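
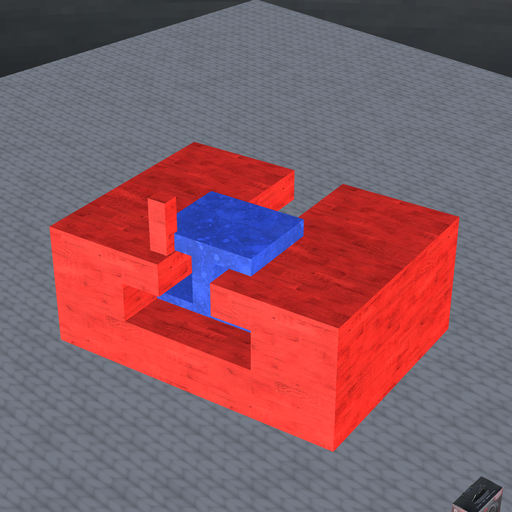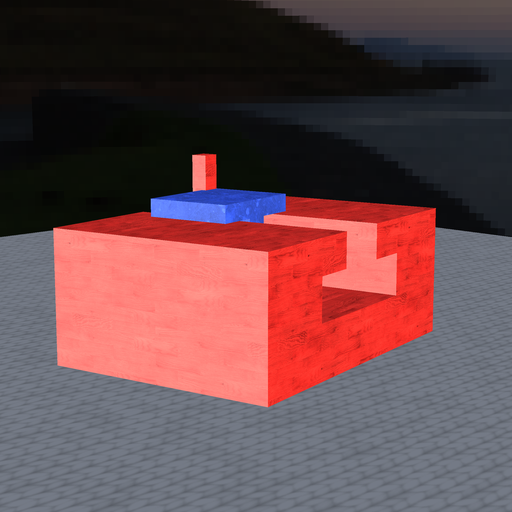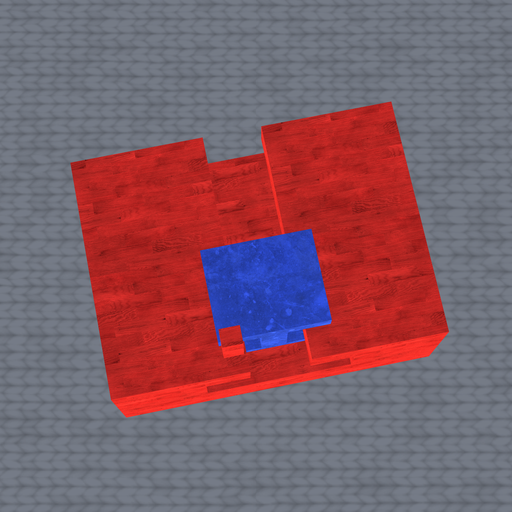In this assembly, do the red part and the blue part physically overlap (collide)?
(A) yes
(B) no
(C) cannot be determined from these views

(A) yes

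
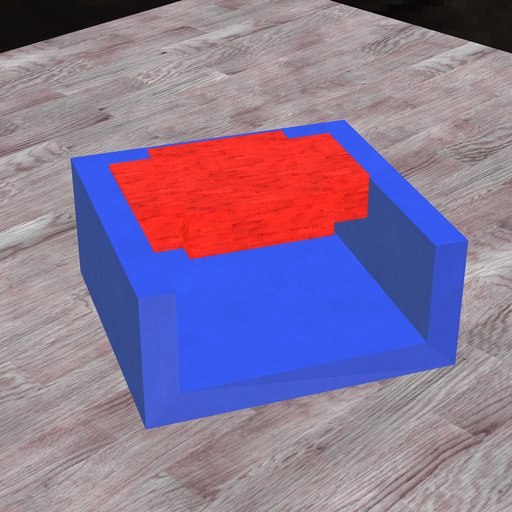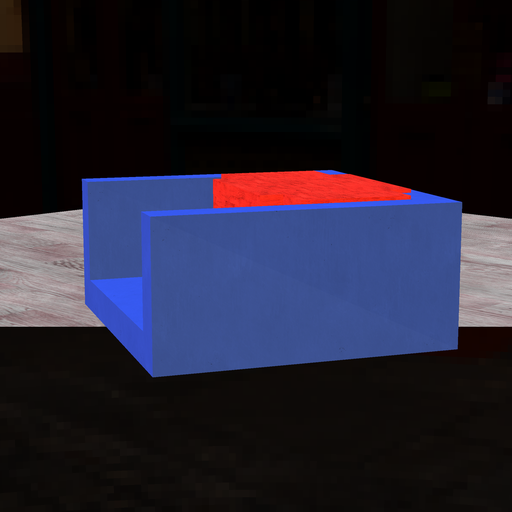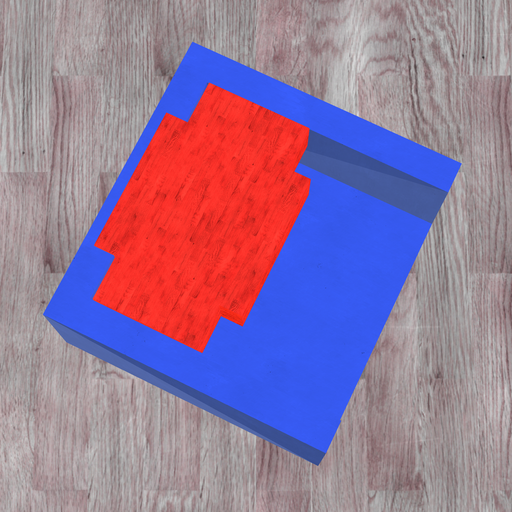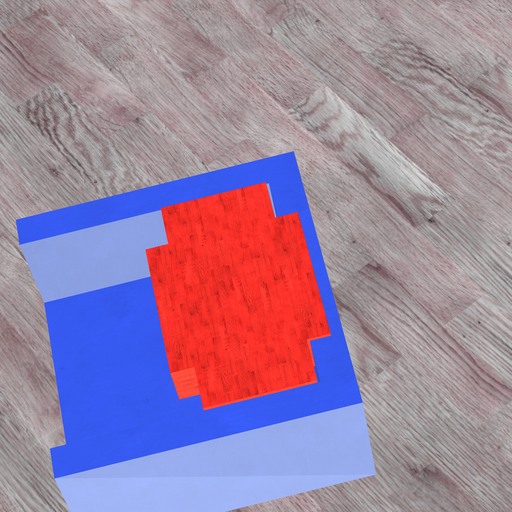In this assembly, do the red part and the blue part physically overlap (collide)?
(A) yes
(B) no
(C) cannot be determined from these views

(A) yes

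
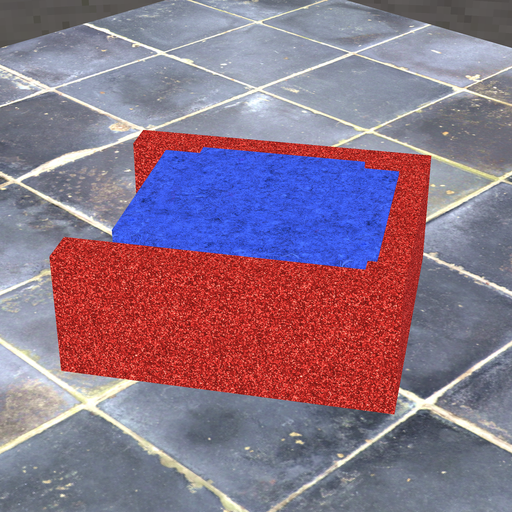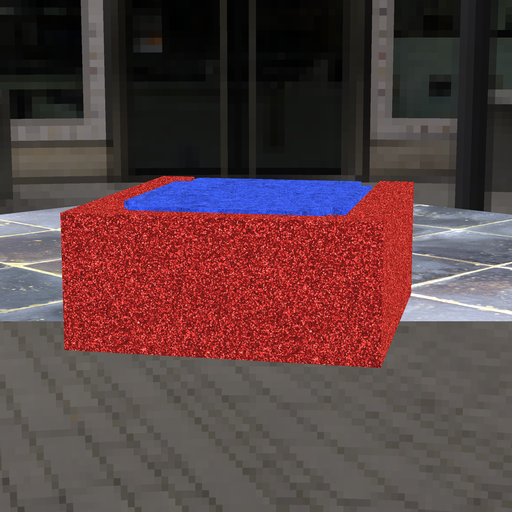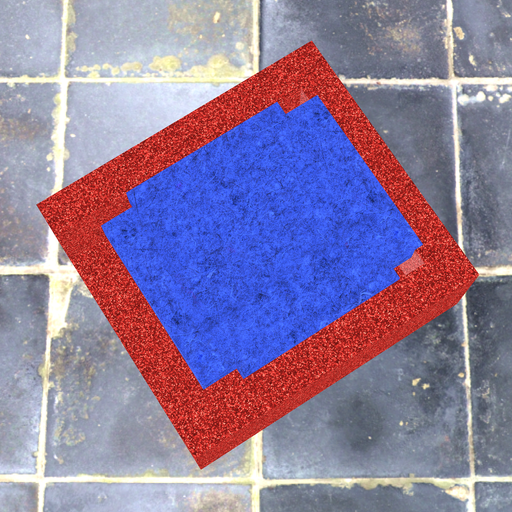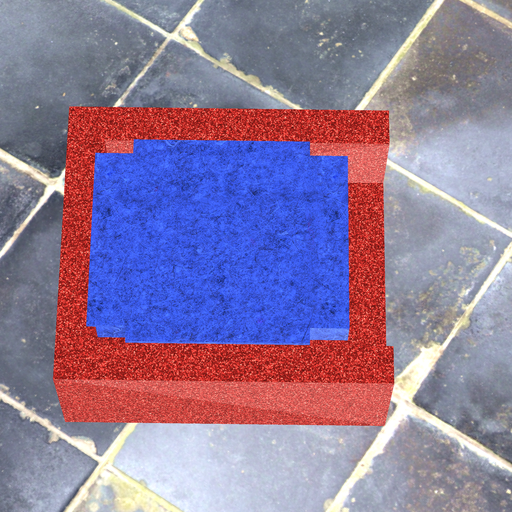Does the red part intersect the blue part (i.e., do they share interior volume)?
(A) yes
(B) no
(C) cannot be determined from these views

(A) yes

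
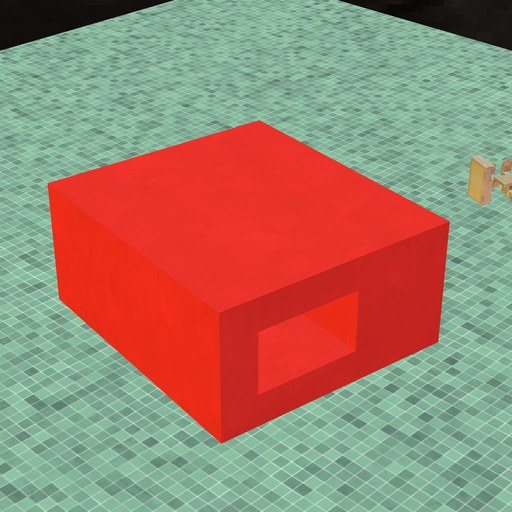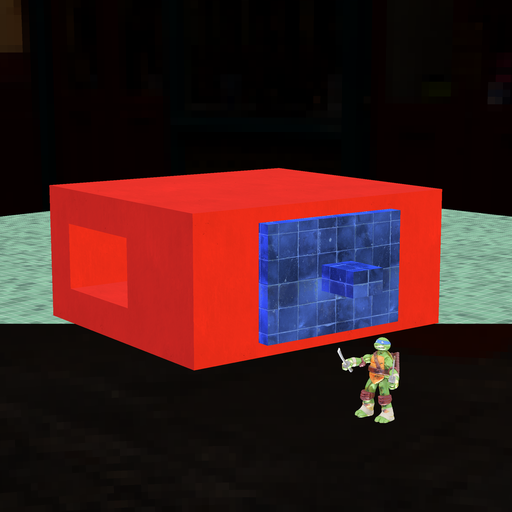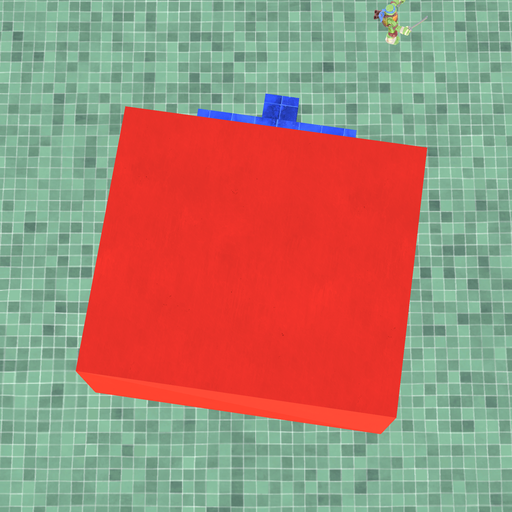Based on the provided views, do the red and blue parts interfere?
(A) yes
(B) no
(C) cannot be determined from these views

(C) cannot be determined from these views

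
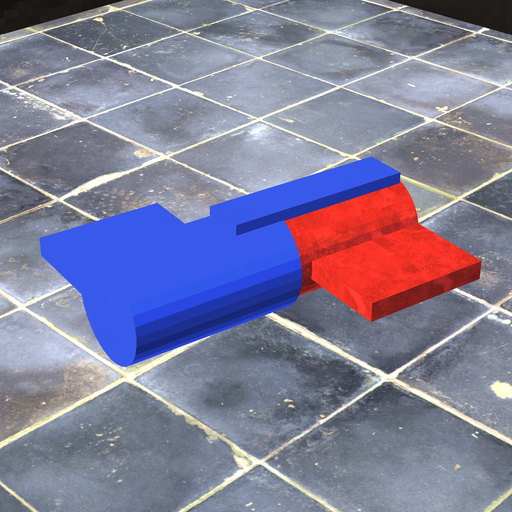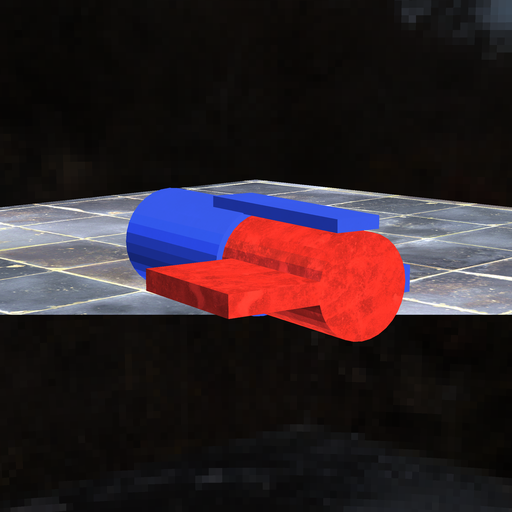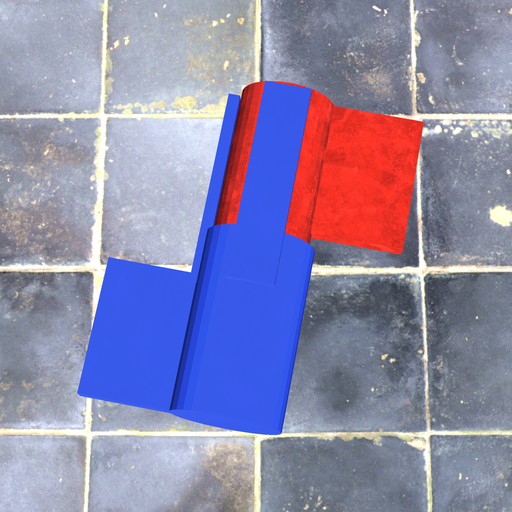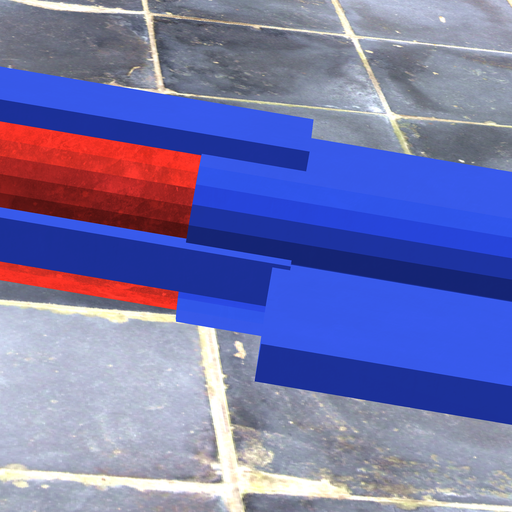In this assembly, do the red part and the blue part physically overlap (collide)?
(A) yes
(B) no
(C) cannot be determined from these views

(A) yes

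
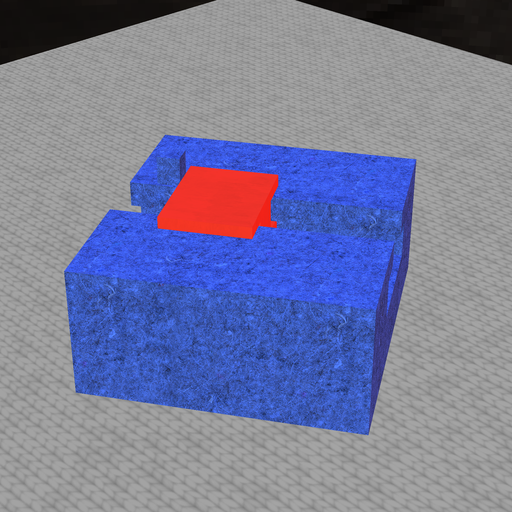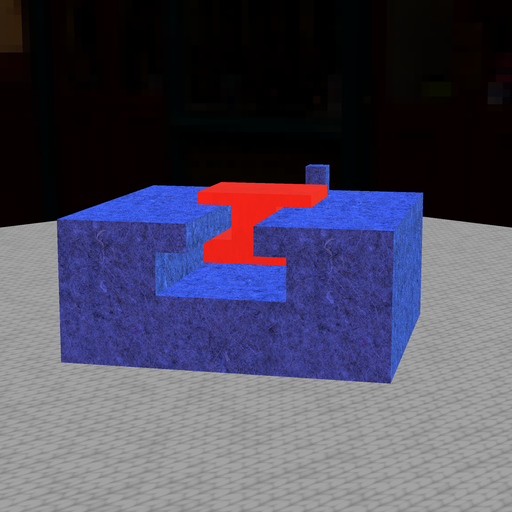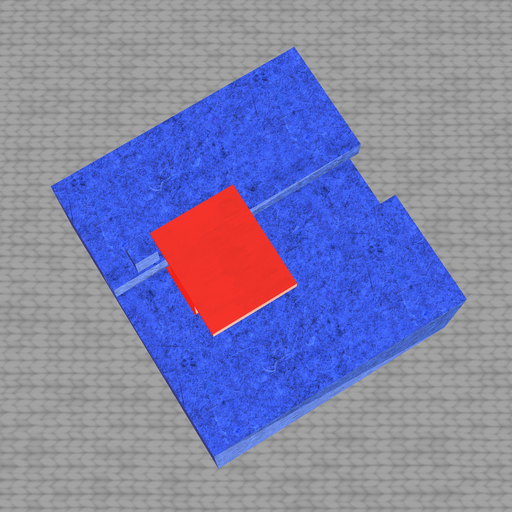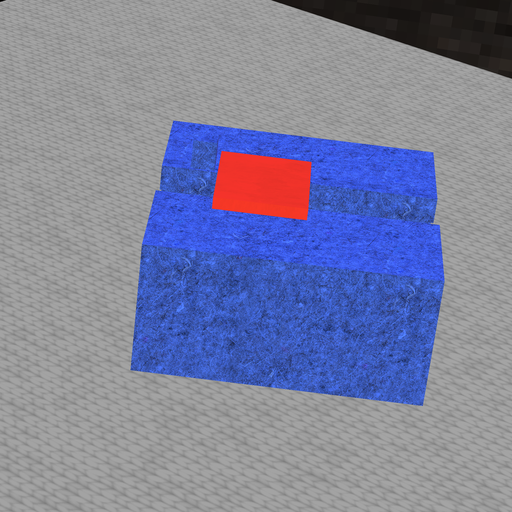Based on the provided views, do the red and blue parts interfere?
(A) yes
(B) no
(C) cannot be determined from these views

(B) no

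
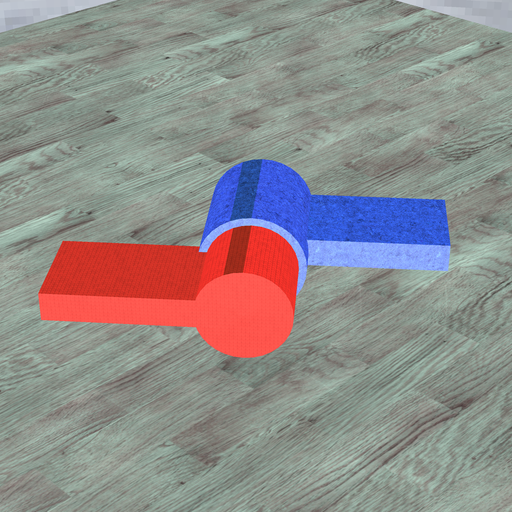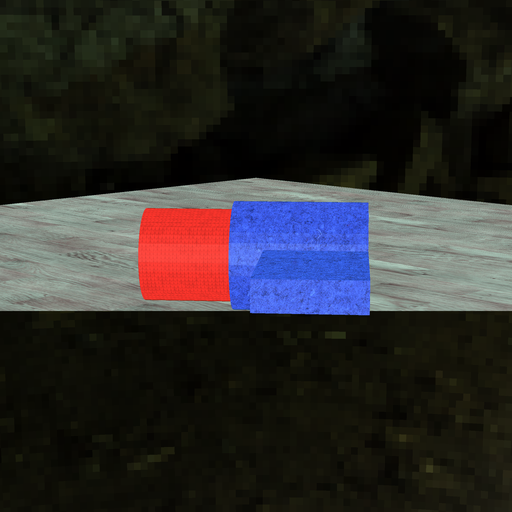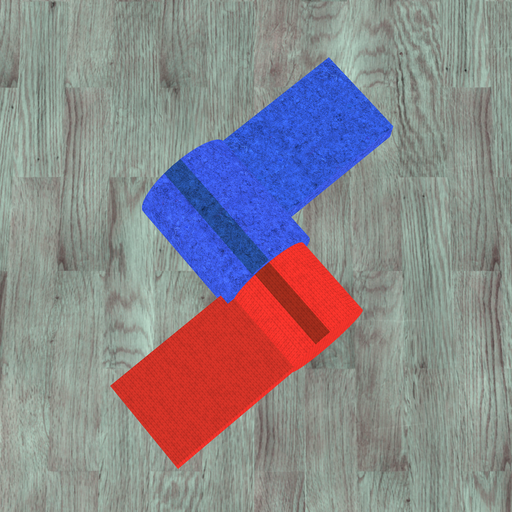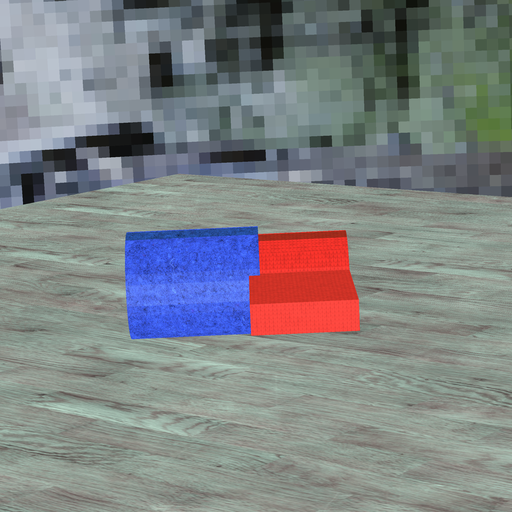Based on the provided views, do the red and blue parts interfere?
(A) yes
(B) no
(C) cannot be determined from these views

(A) yes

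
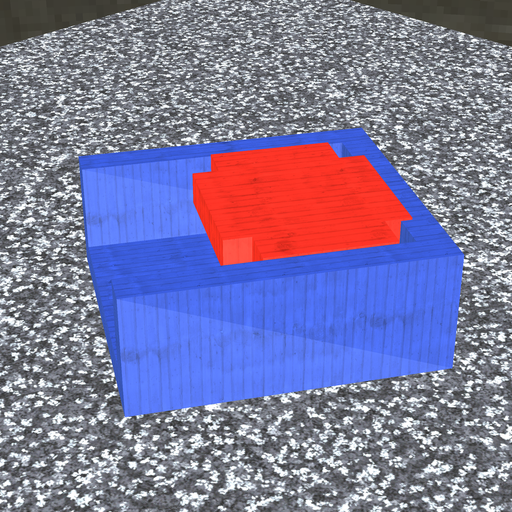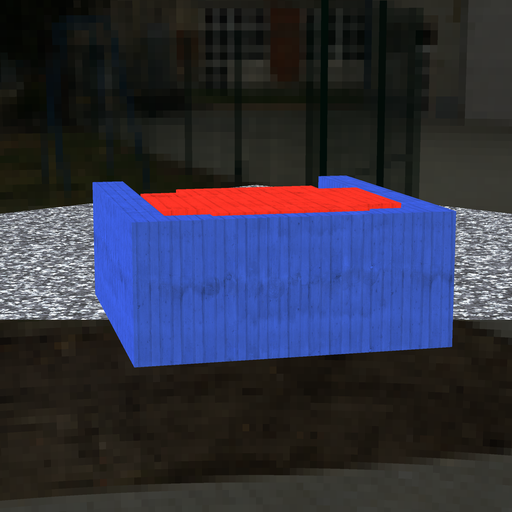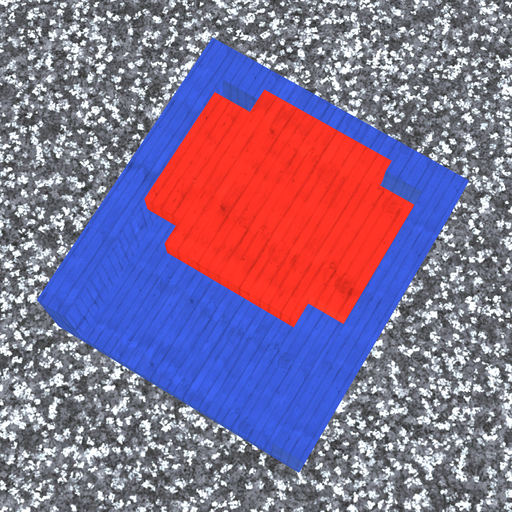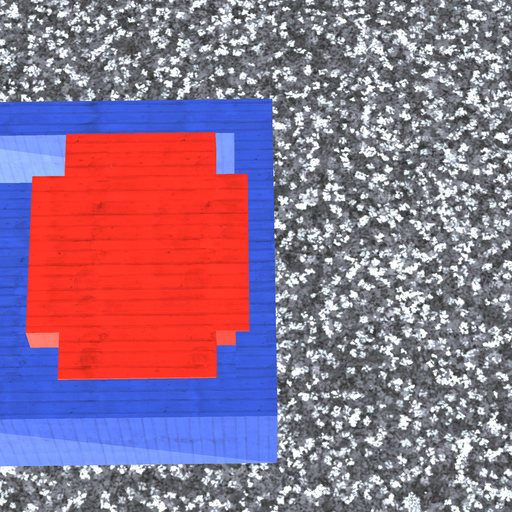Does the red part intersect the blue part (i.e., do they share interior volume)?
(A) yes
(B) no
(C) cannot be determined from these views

(A) yes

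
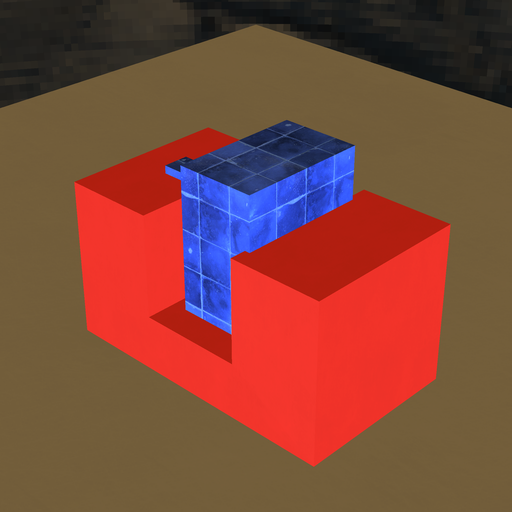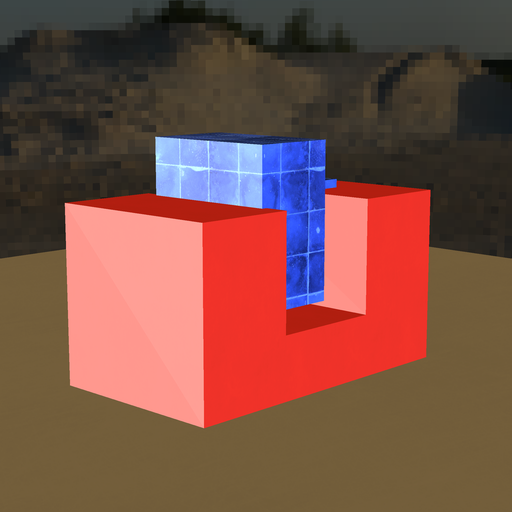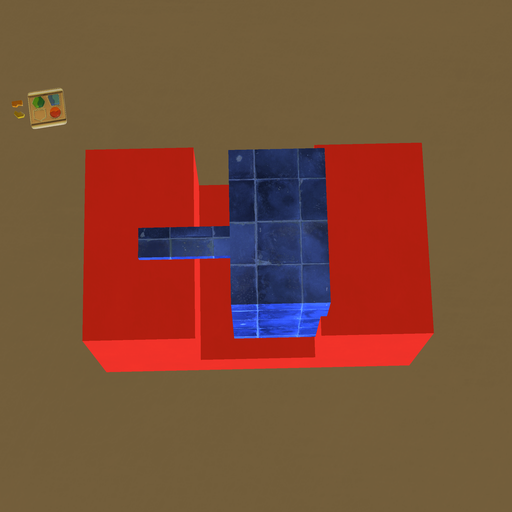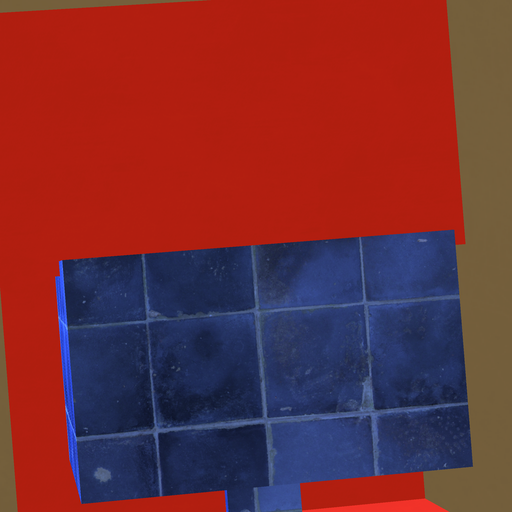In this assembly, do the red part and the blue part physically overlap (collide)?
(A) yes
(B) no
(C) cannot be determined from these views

(A) yes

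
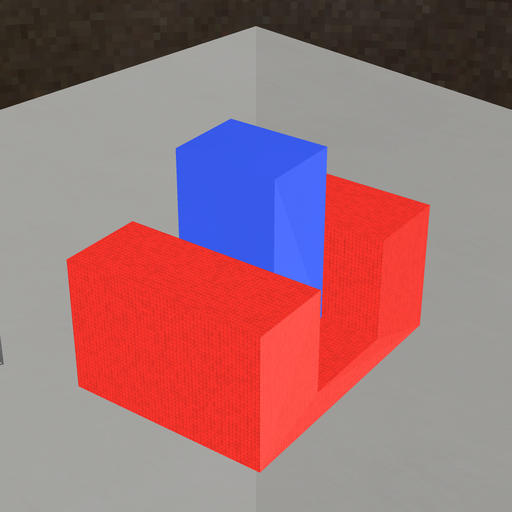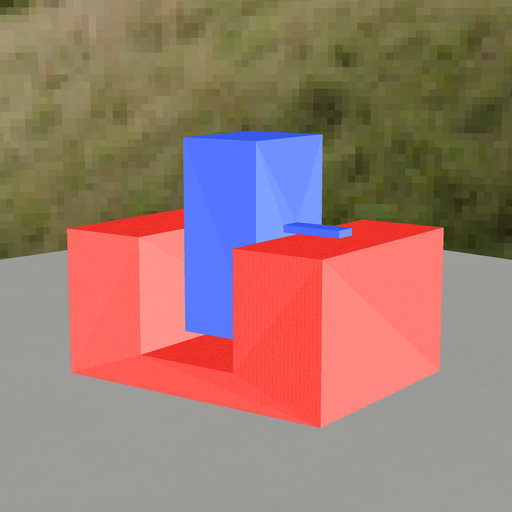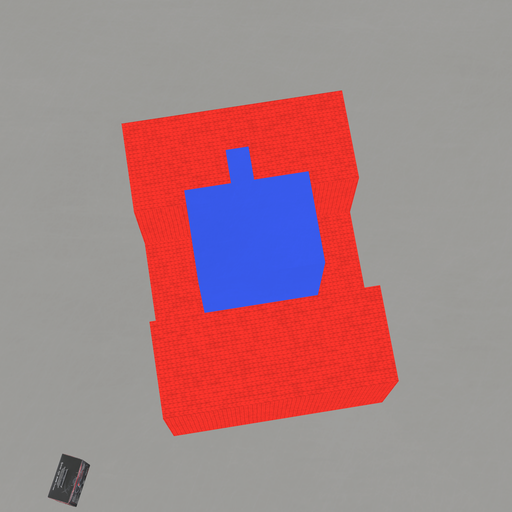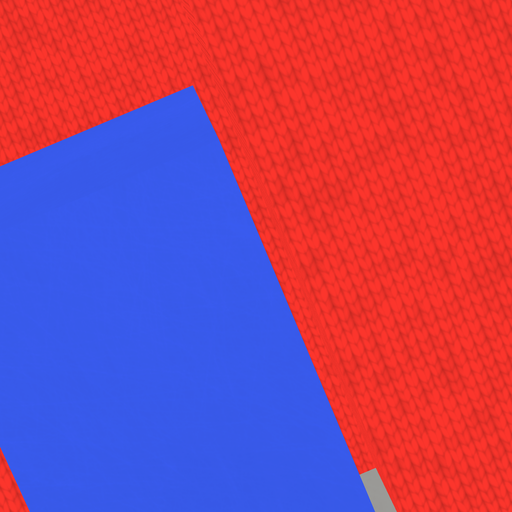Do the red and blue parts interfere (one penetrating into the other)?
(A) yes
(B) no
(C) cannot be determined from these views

(B) no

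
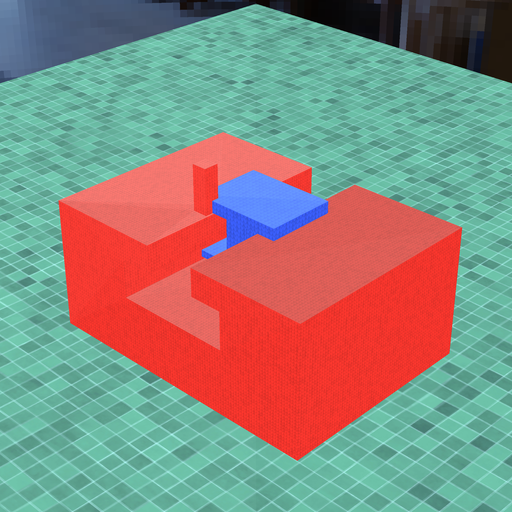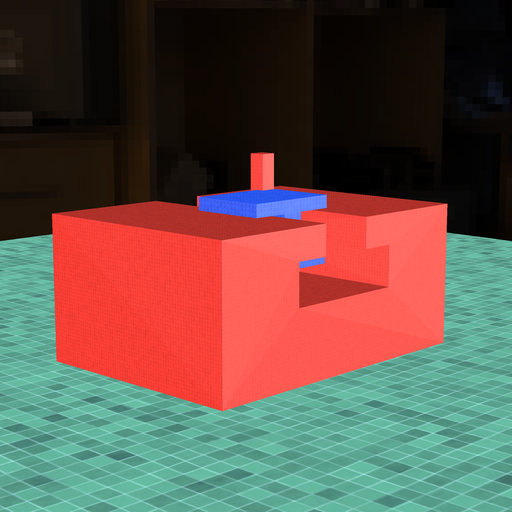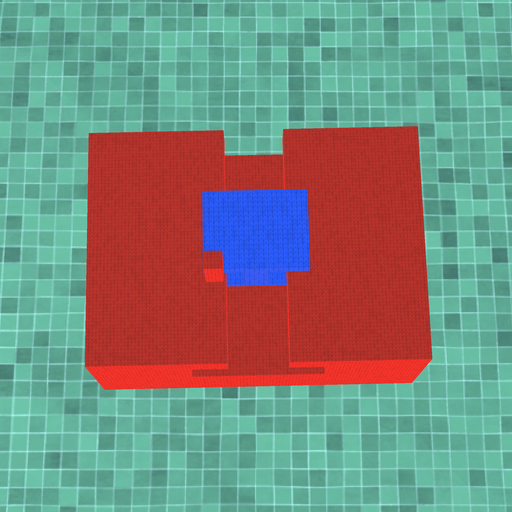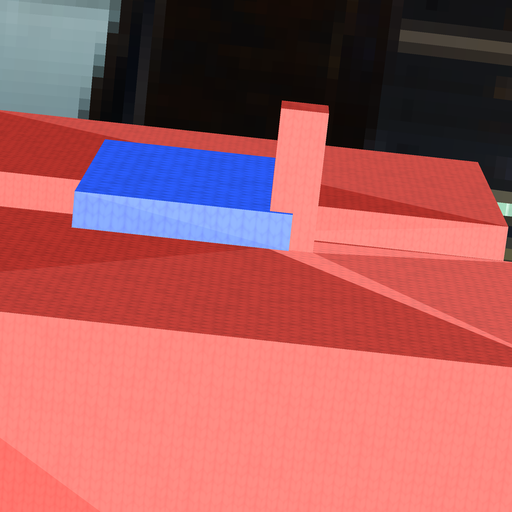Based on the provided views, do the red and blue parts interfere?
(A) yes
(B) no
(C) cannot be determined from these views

(A) yes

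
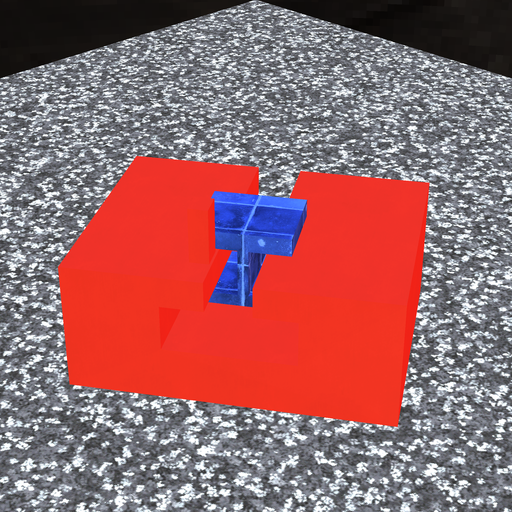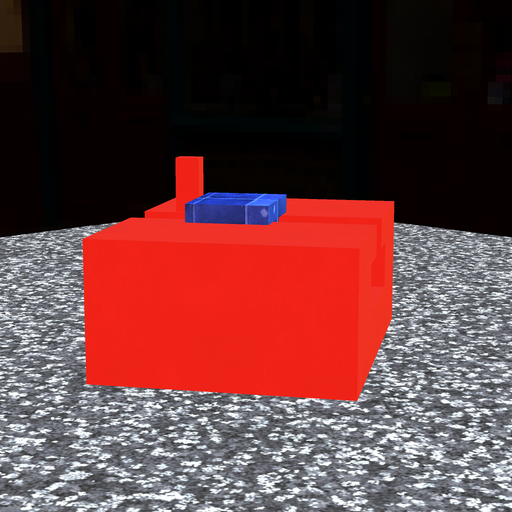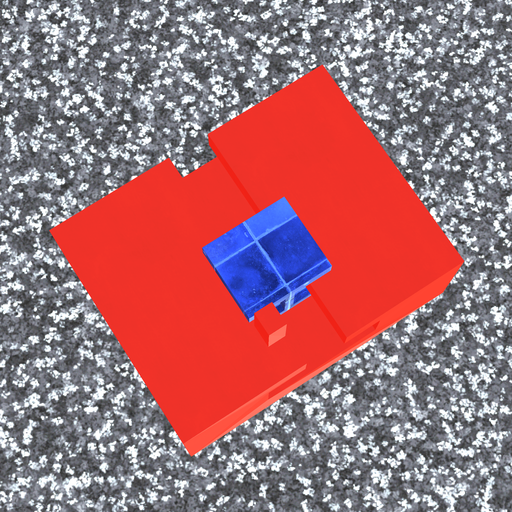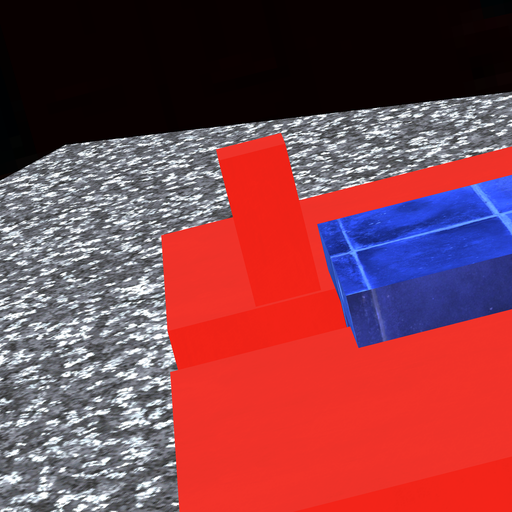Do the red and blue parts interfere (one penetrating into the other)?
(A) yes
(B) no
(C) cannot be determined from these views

(B) no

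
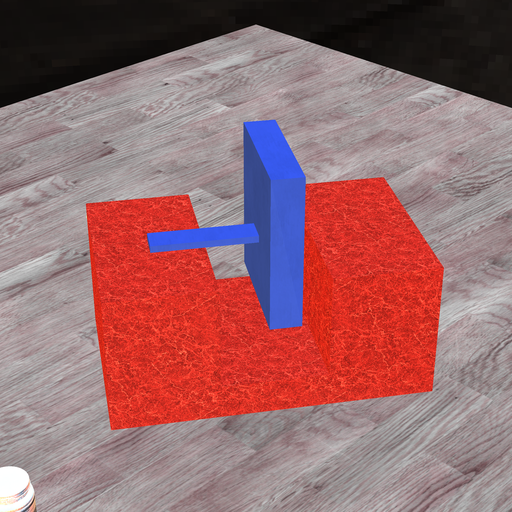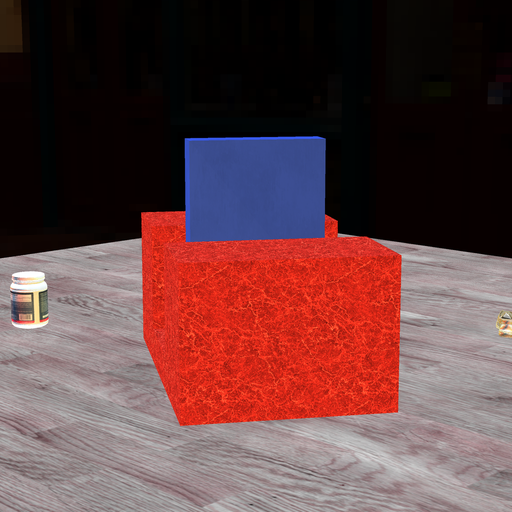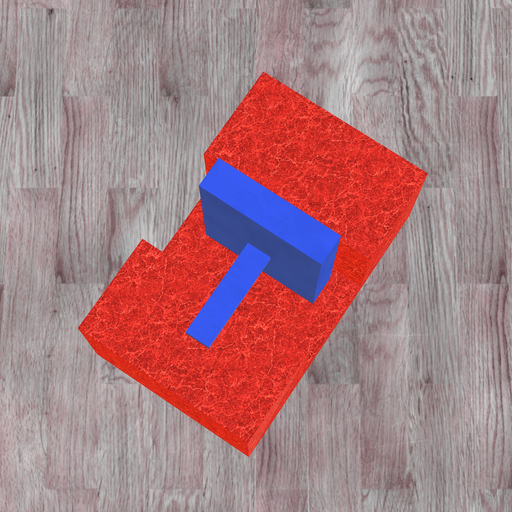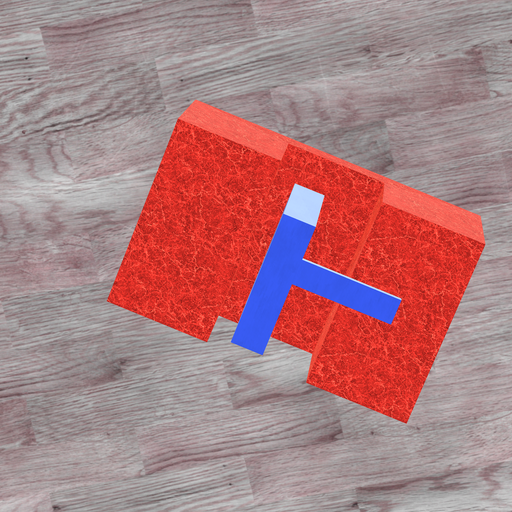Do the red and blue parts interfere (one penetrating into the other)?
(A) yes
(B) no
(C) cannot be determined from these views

(B) no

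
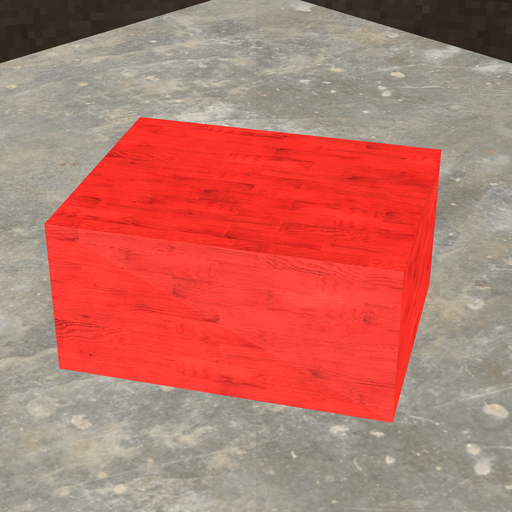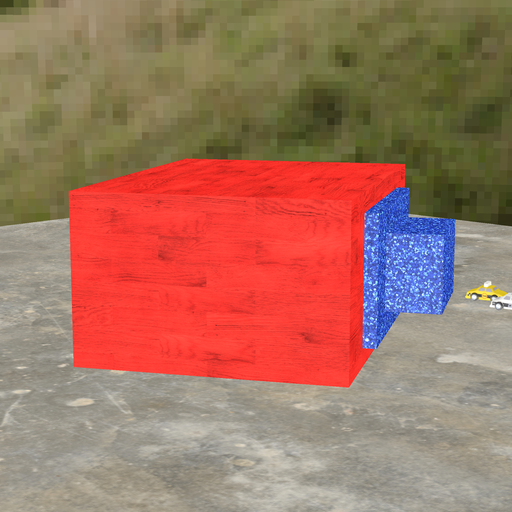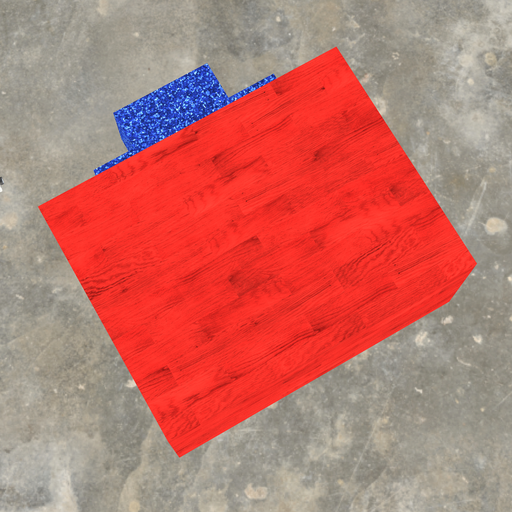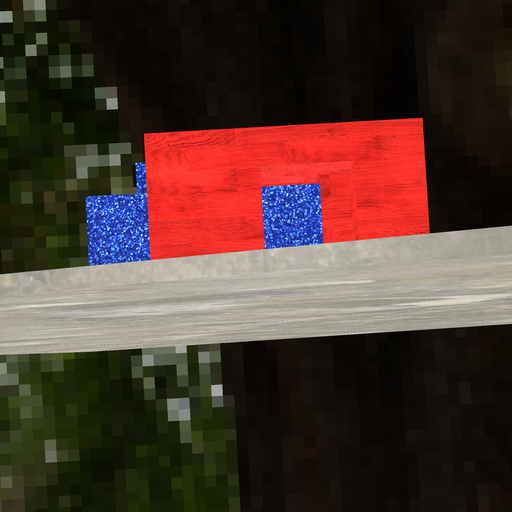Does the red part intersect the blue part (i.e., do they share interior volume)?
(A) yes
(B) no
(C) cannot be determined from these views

(A) yes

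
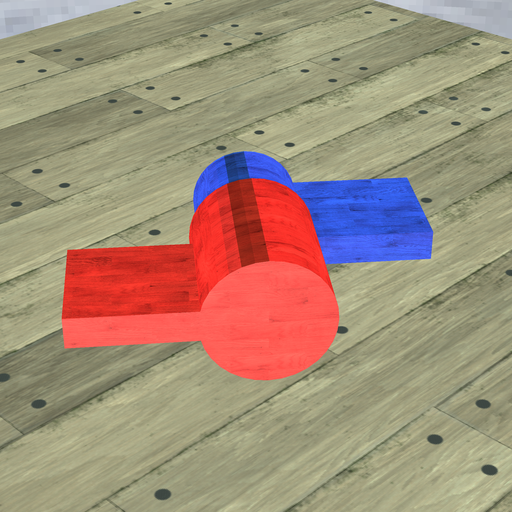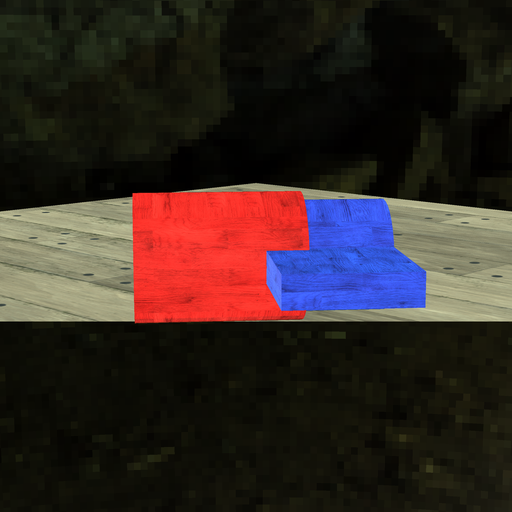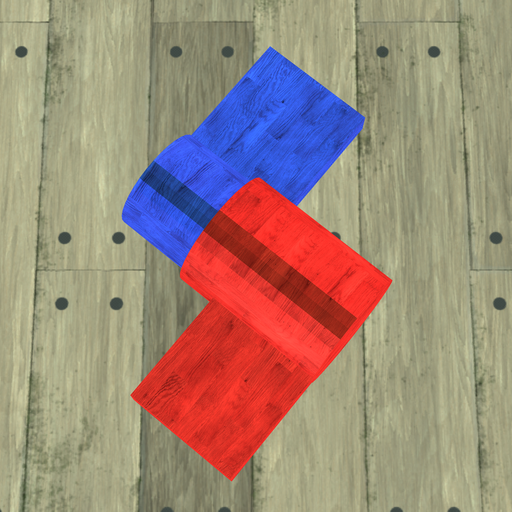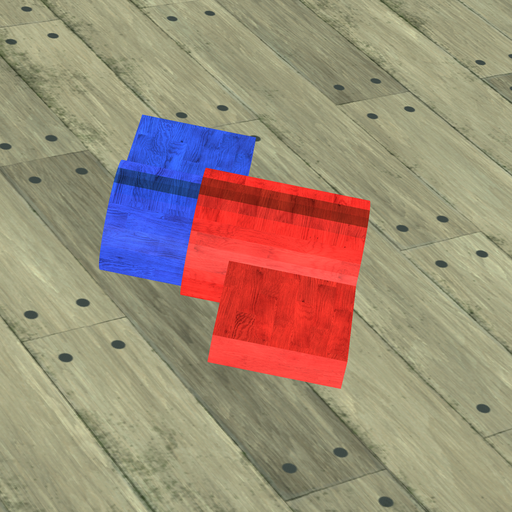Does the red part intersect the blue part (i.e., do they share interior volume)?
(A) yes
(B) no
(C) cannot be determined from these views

(A) yes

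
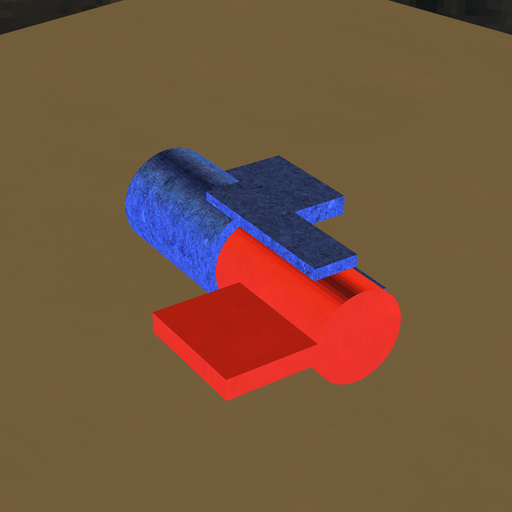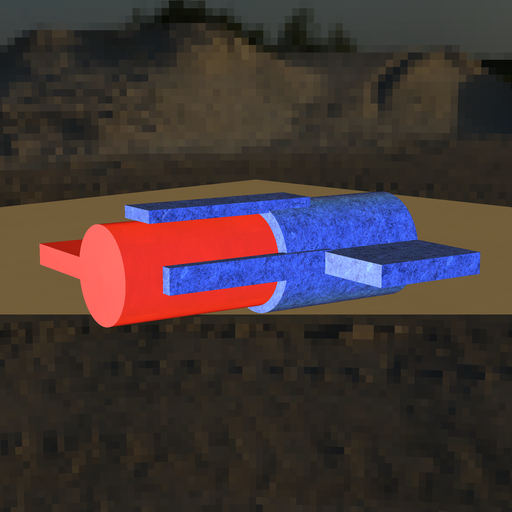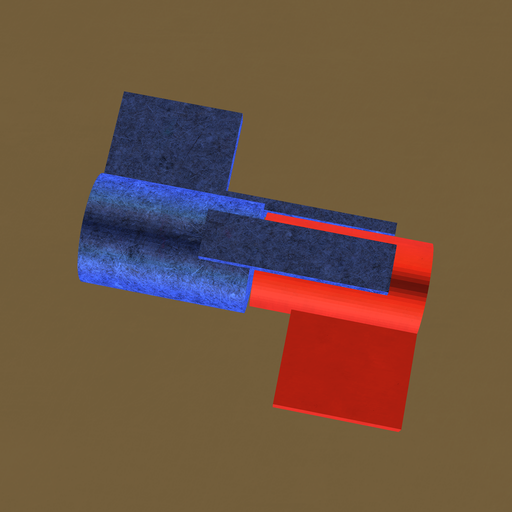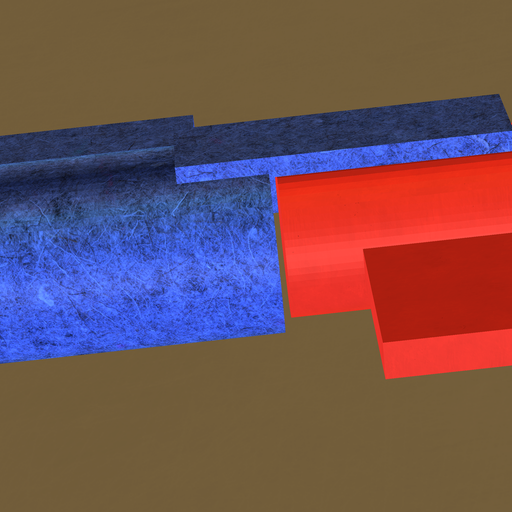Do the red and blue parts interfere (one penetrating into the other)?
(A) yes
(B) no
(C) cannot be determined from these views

(B) no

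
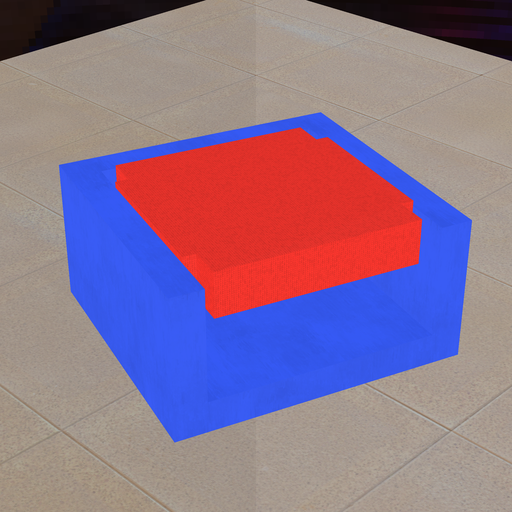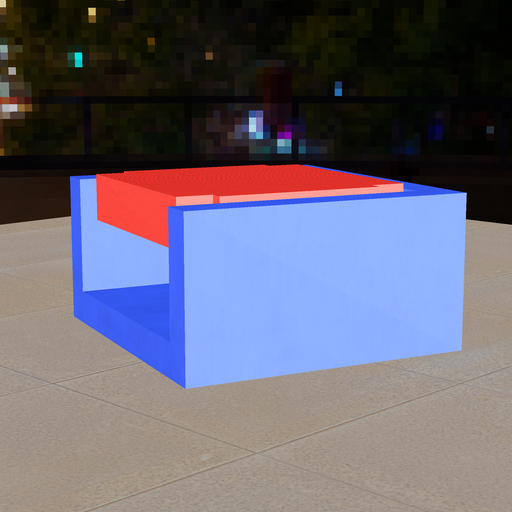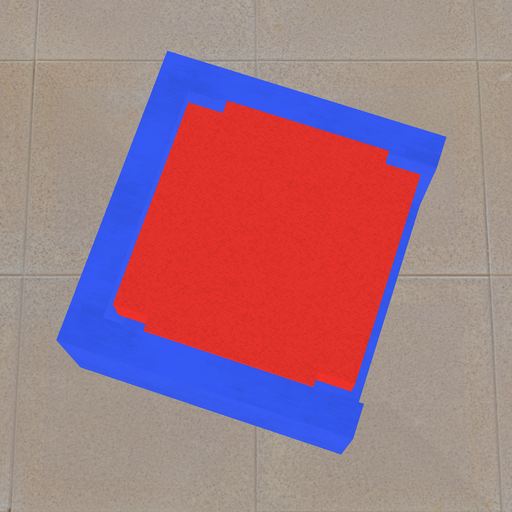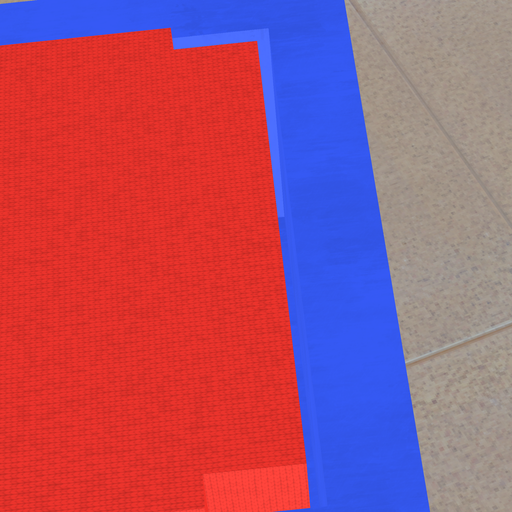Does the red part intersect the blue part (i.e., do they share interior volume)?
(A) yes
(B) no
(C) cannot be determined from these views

(B) no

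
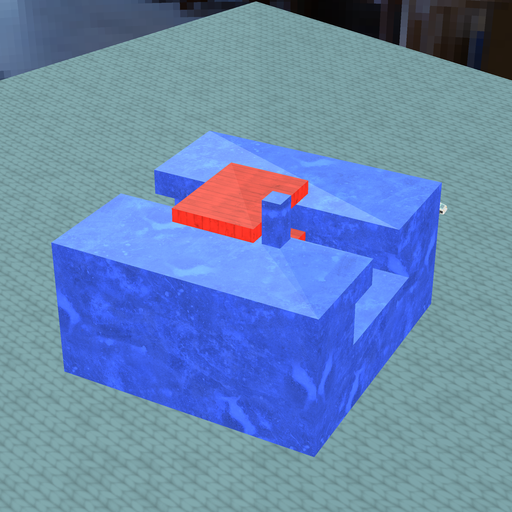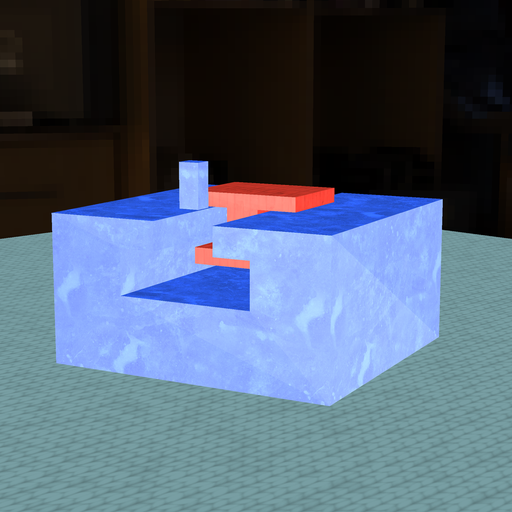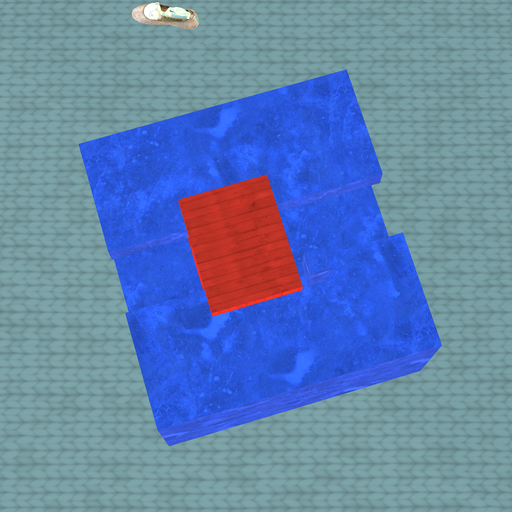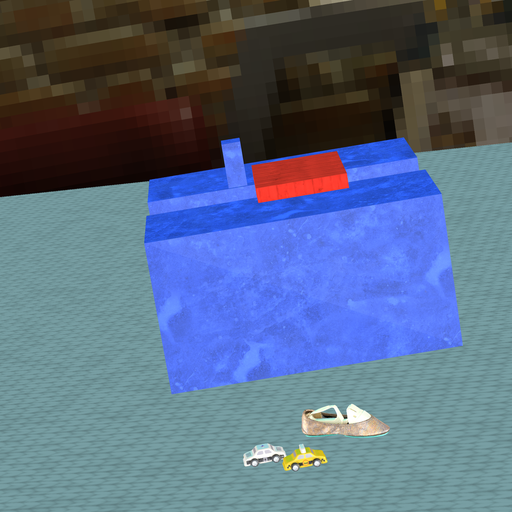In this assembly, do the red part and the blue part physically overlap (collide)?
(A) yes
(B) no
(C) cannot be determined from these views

(B) no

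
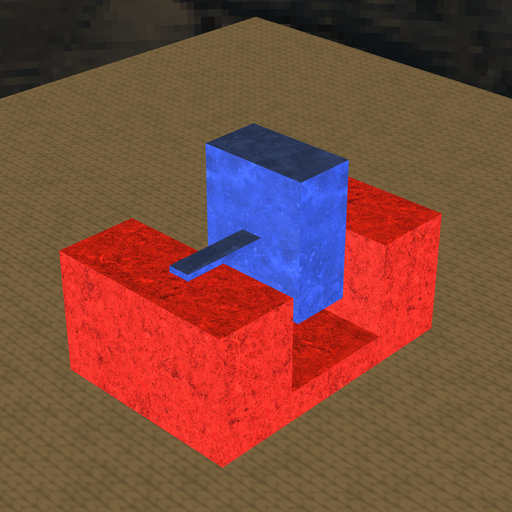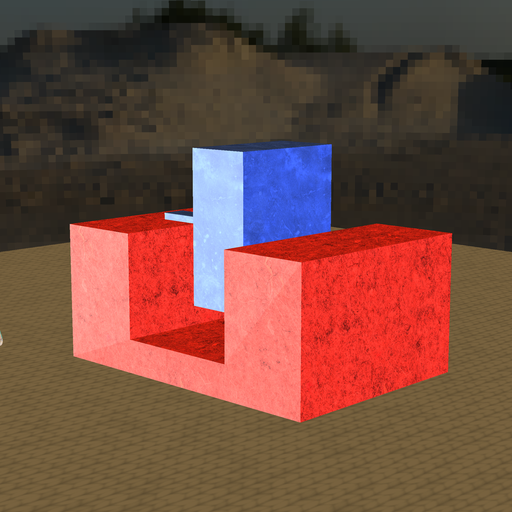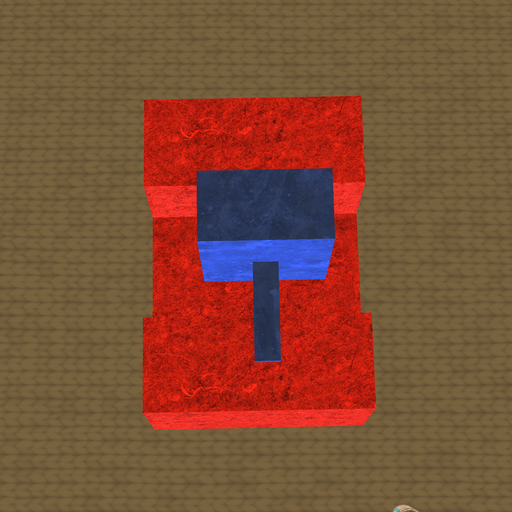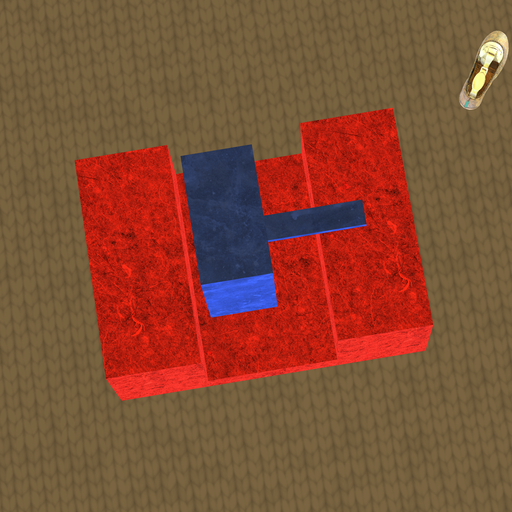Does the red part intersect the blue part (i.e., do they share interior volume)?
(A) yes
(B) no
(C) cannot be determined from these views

(B) no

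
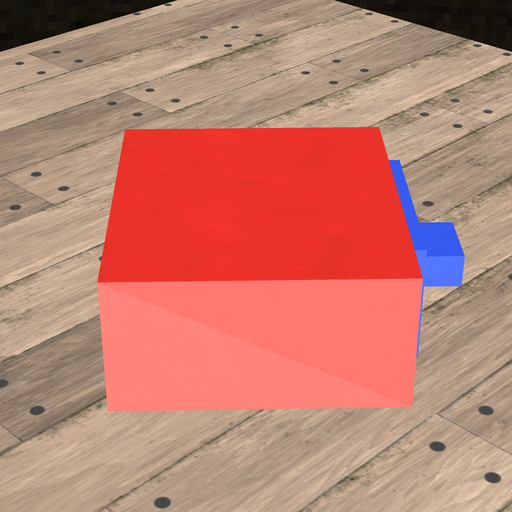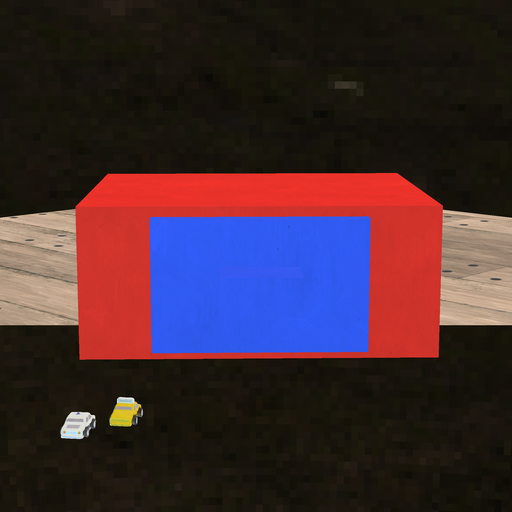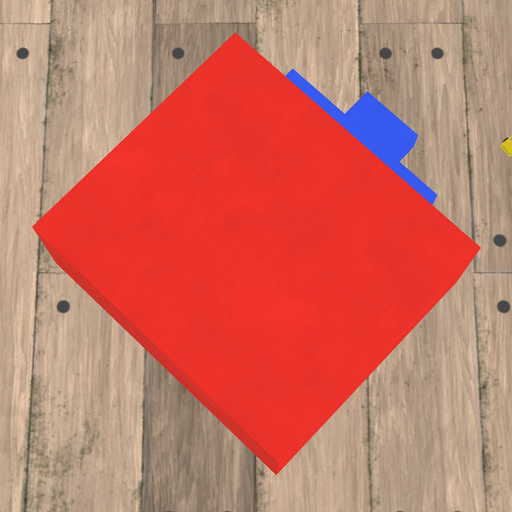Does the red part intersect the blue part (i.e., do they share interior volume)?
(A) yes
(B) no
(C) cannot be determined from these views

(C) cannot be determined from these views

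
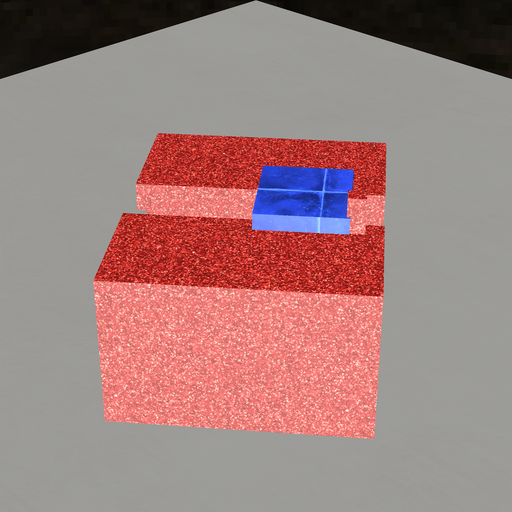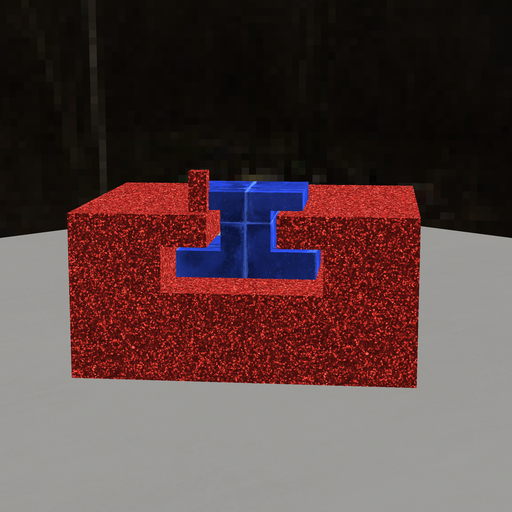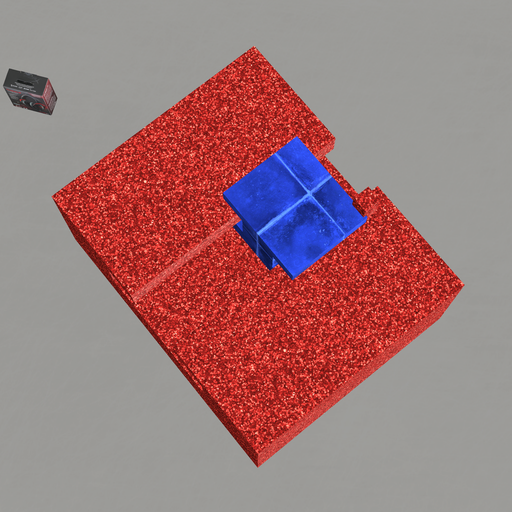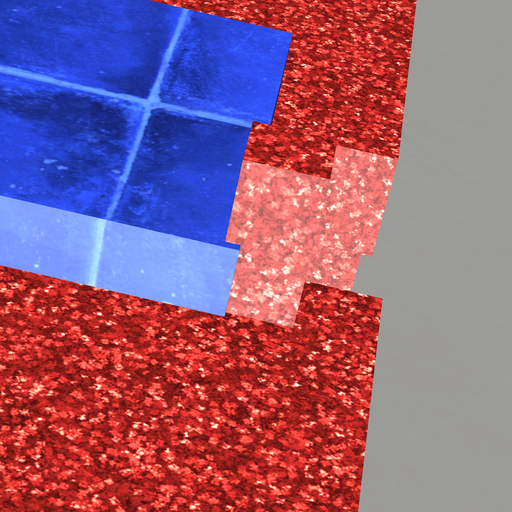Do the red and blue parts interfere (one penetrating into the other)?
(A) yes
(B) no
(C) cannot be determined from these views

(A) yes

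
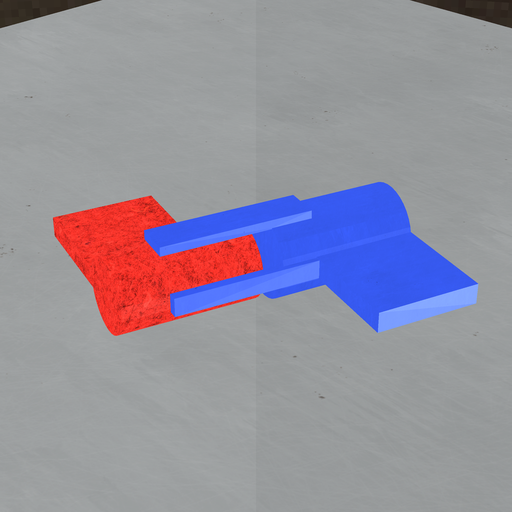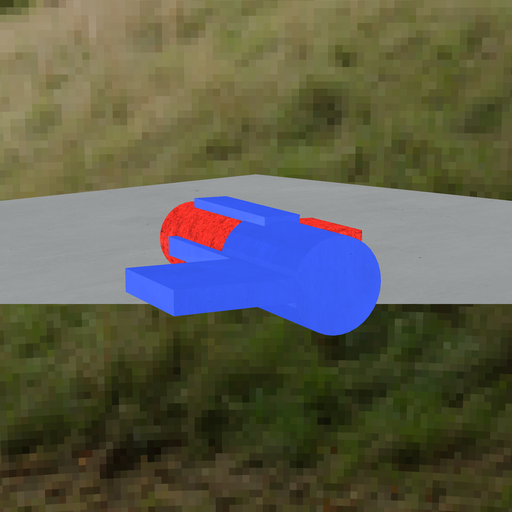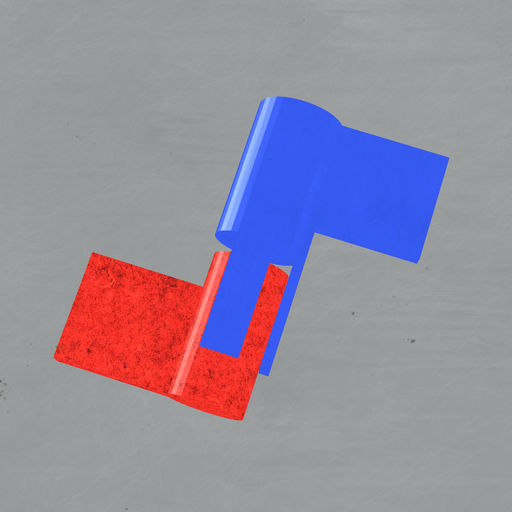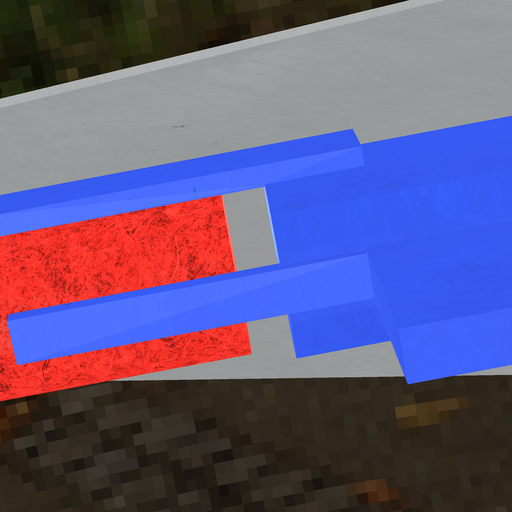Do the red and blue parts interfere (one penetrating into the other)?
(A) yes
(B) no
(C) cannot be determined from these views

(B) no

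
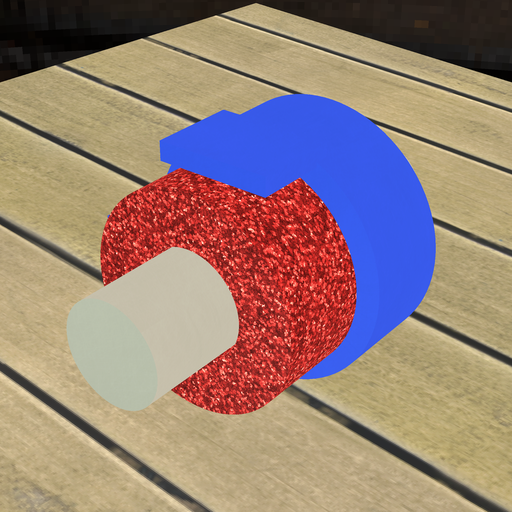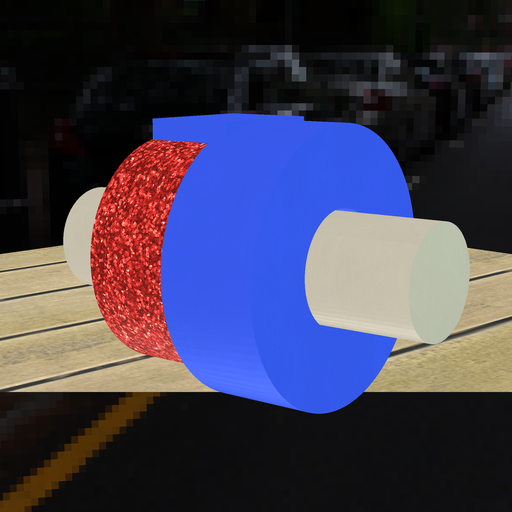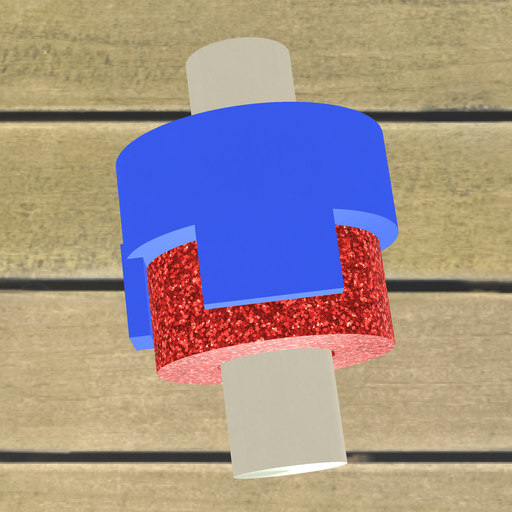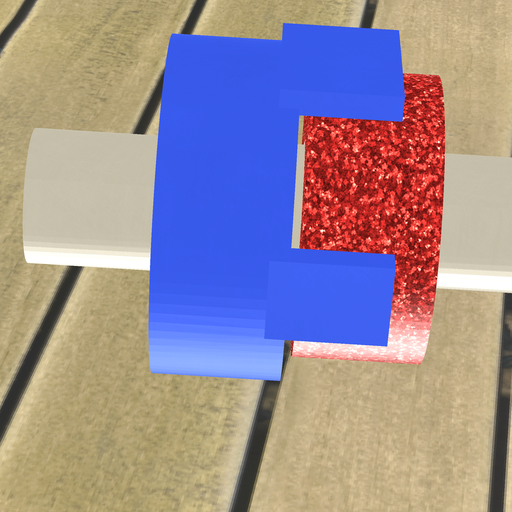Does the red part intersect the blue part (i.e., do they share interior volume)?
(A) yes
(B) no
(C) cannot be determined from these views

(B) no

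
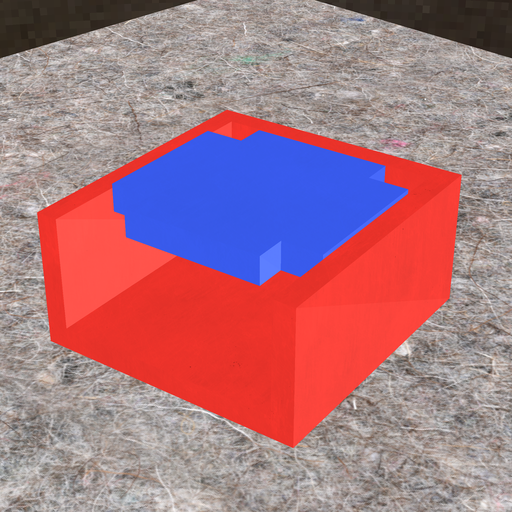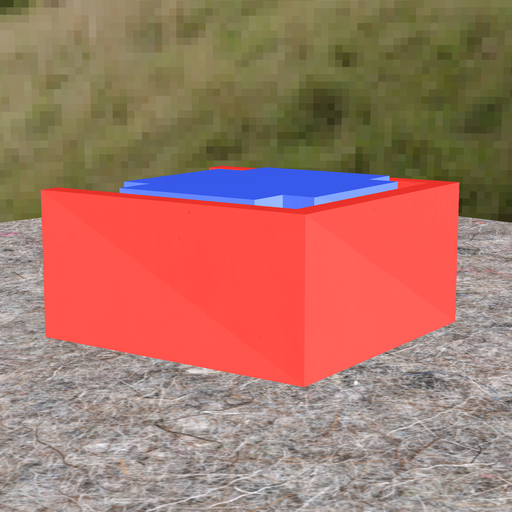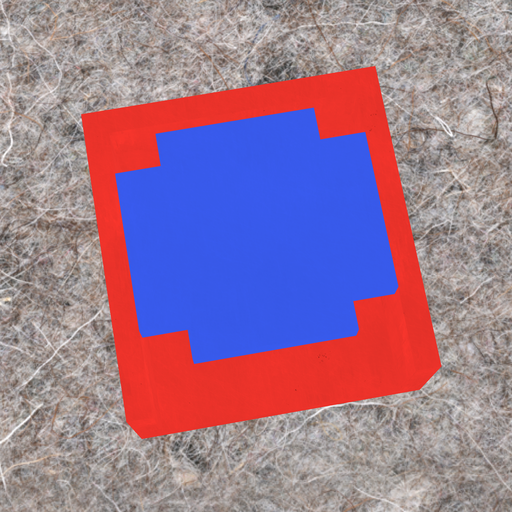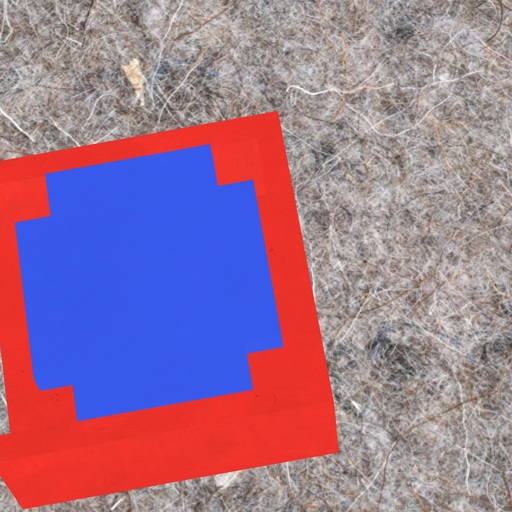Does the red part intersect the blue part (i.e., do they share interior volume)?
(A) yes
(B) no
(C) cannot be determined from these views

(B) no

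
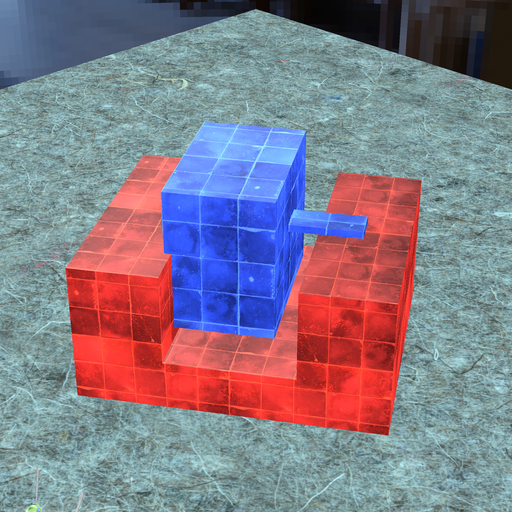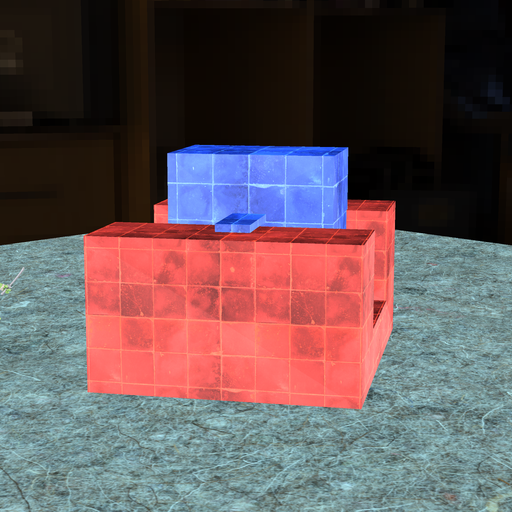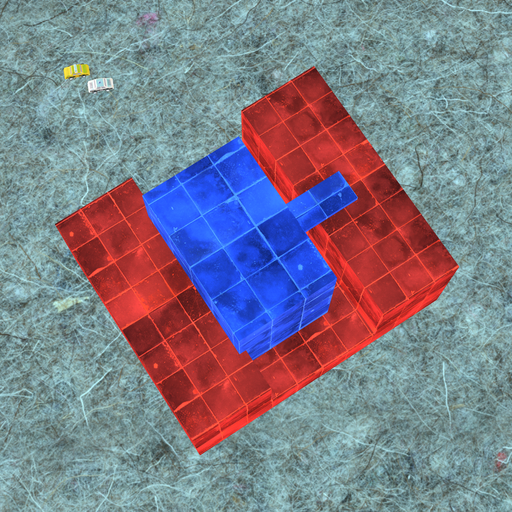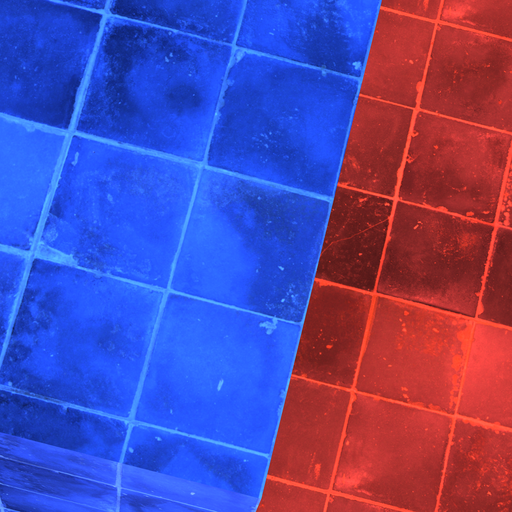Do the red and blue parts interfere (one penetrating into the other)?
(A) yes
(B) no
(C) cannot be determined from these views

(A) yes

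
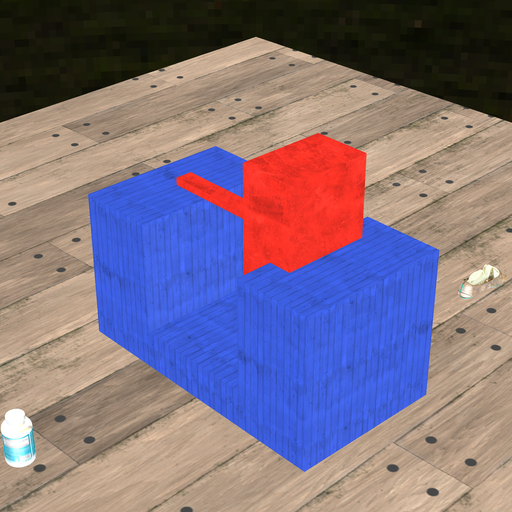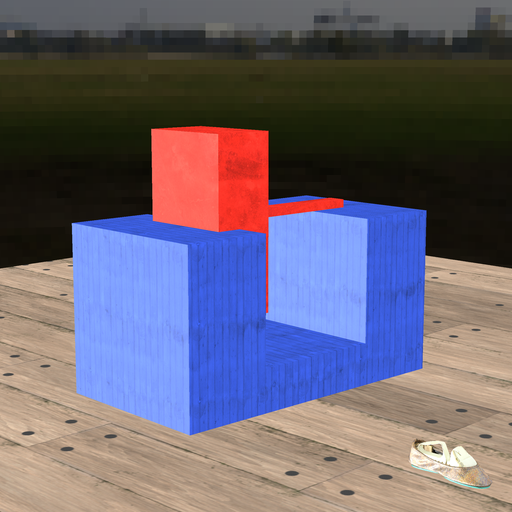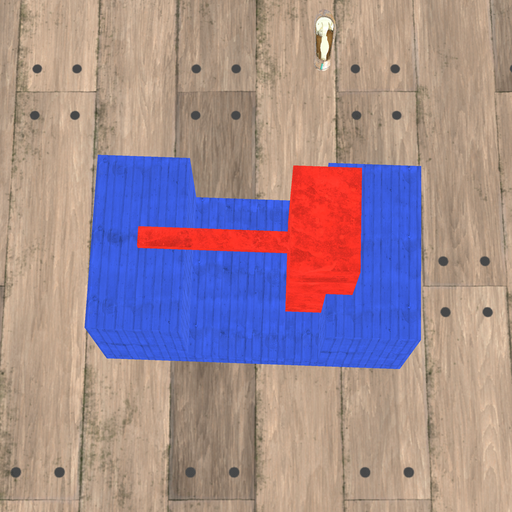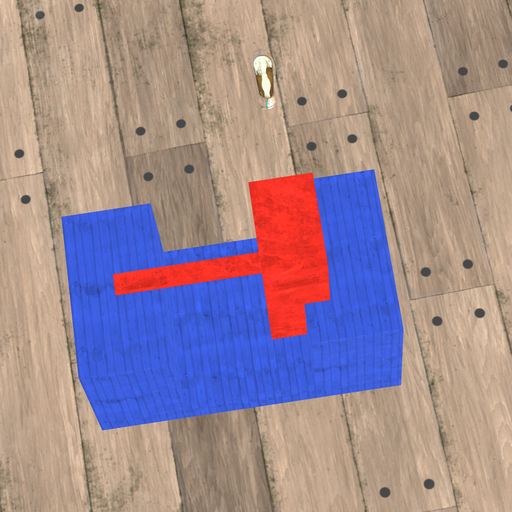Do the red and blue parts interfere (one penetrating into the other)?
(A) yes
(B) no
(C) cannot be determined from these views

(A) yes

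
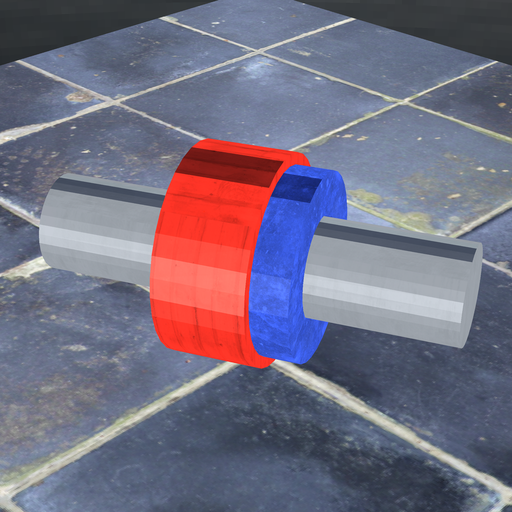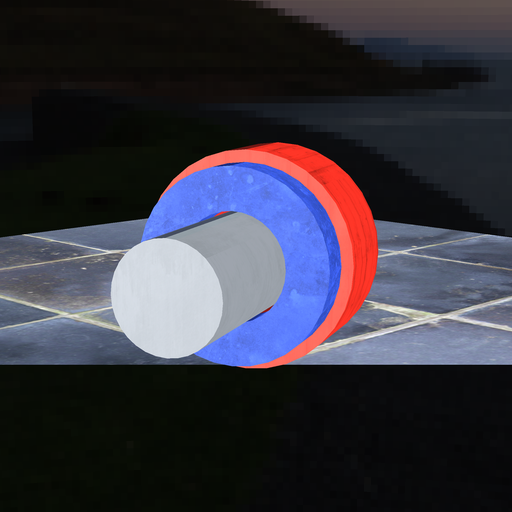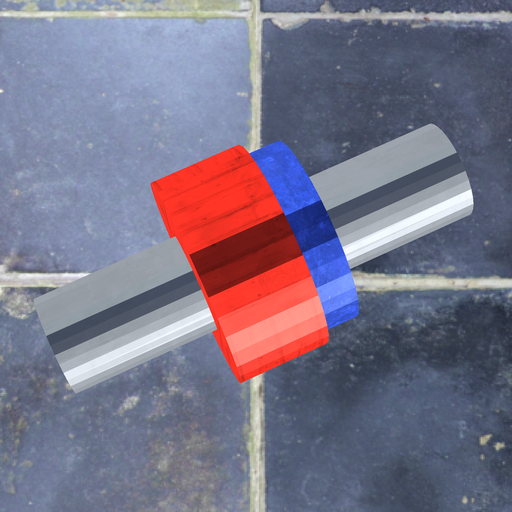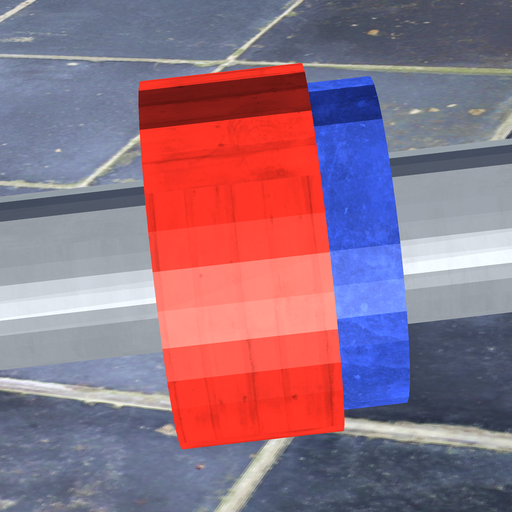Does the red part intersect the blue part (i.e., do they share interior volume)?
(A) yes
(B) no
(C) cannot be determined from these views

(A) yes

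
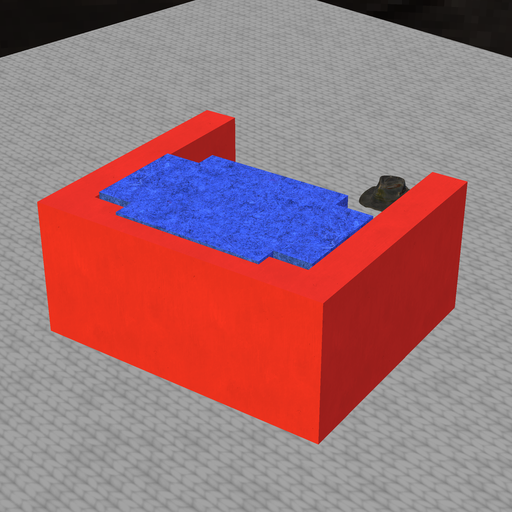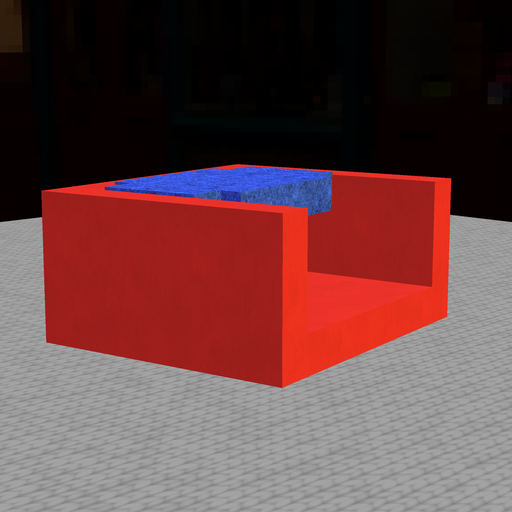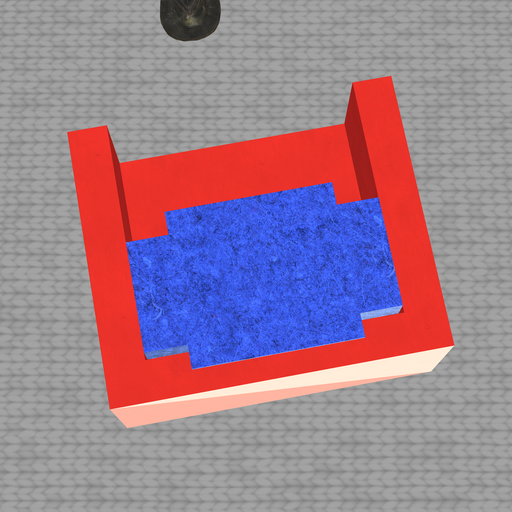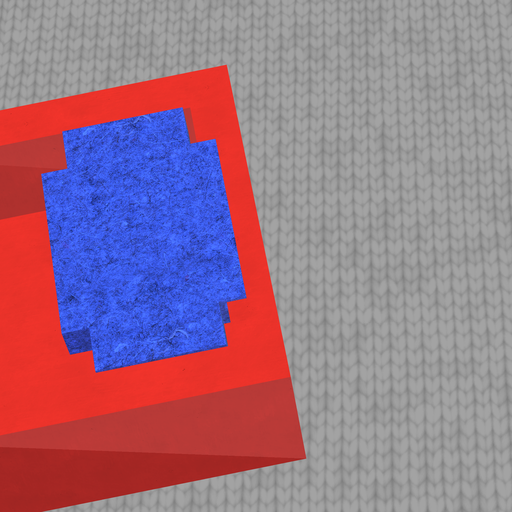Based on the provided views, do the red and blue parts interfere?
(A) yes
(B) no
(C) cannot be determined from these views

(A) yes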